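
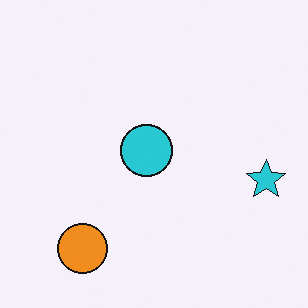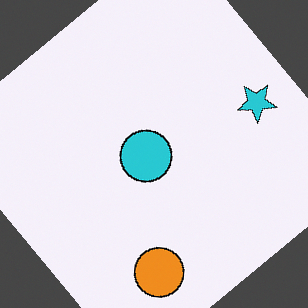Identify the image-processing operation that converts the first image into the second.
The image was rotated counter-clockwise by a large amount — several tens of degrees.

Every shape is tilted by the same angle and the image corners show triangular fill wedges — a whole-image rotation by a non-right angle.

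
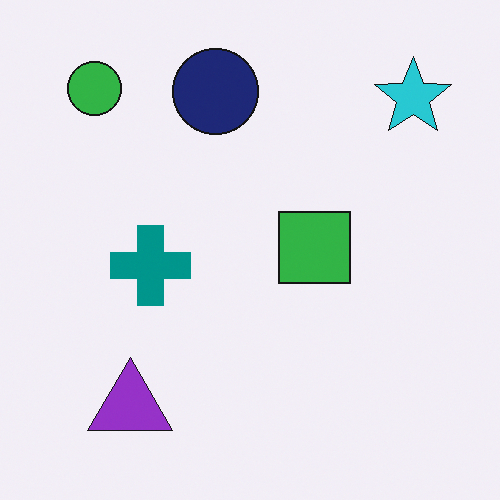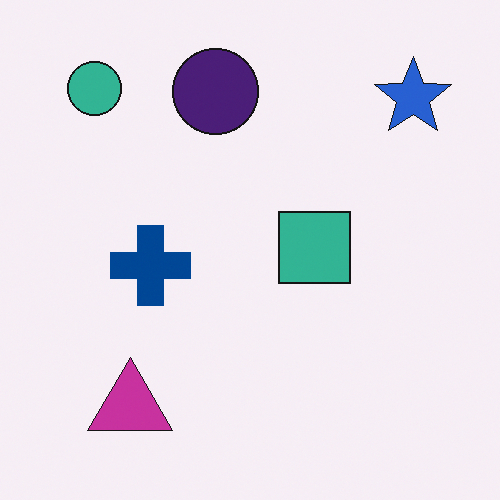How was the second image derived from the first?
The image was hue-shifted by a small amount.

Every shape's color has rotated by the same amount around the hue wheel — a uniform hue shift.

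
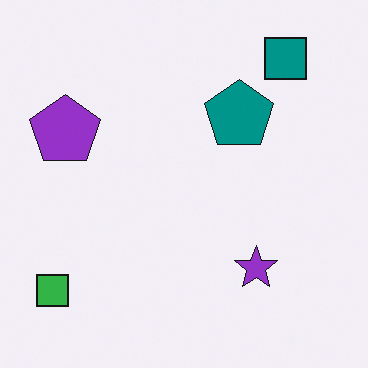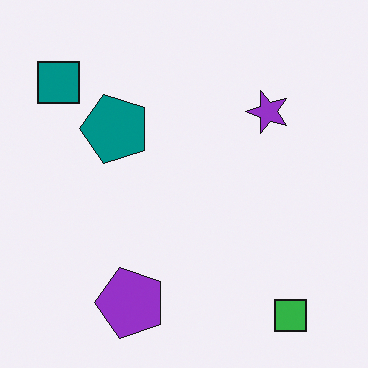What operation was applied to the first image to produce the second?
It was rotated 90° counter-clockwise.

The green square sits in the bottom-left of the first image and the bottom-right of the second — consistent with a whole-image 90° counter-clockwise rotation.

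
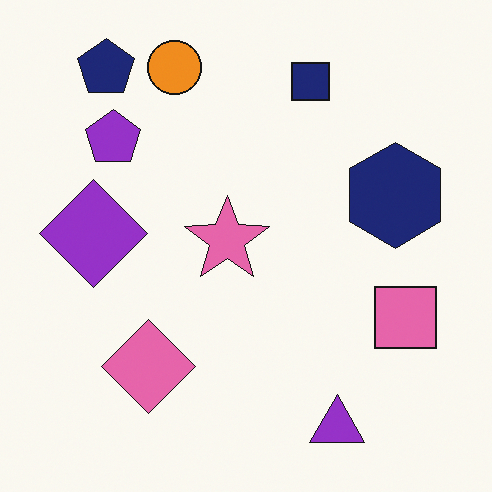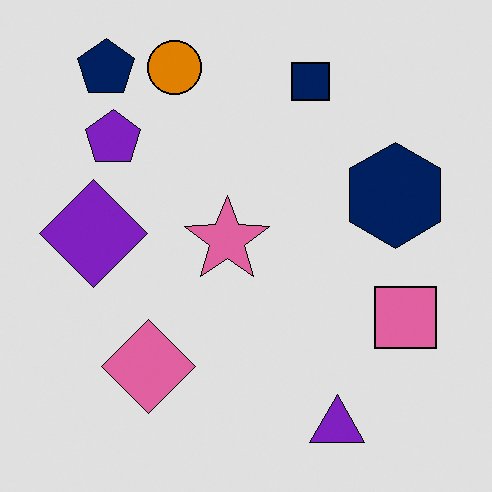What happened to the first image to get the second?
The second image is the first moderately posterized.

Each flat color has snapped to a coarser quantized level — most visibly, the near-white background has dropped to a flat grey.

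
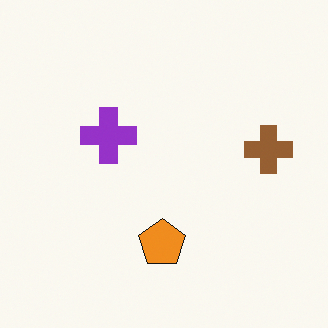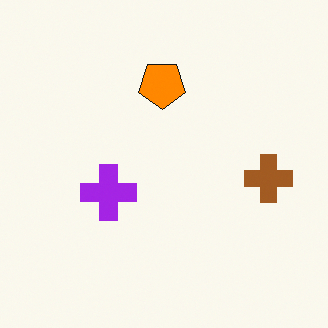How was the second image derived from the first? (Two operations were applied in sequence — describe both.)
The second image is the first slightly oversaturated, then flipped vertically (top ↔ bottom).

All colors are more vivid — a global saturation change. The orange pentagon is in the bottom of the first image and the top of the second — shapes on opposite sides of the horizontal midline have swapped in a mirror flip.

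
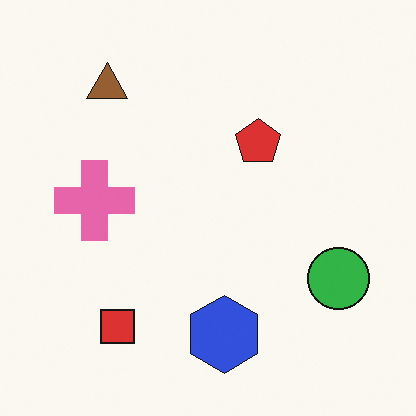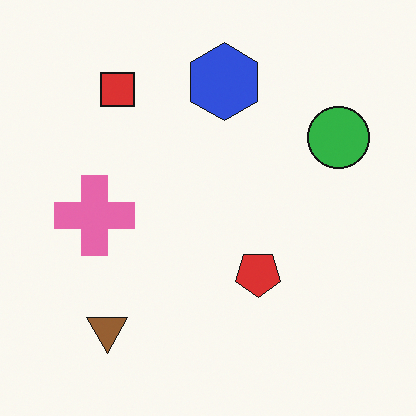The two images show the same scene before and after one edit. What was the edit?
It was flipped vertically (top ↔ bottom).

The blue hexagon is in the bottom of the first image and the top of the second — shapes on opposite sides of the horizontal midline have swapped in a mirror flip.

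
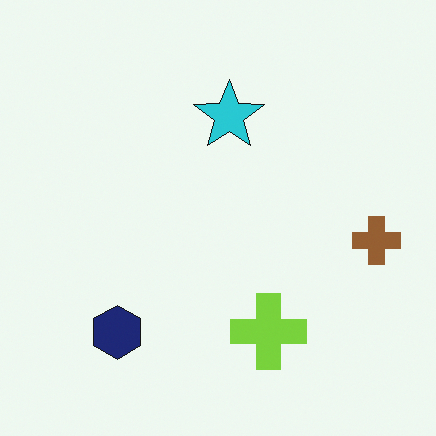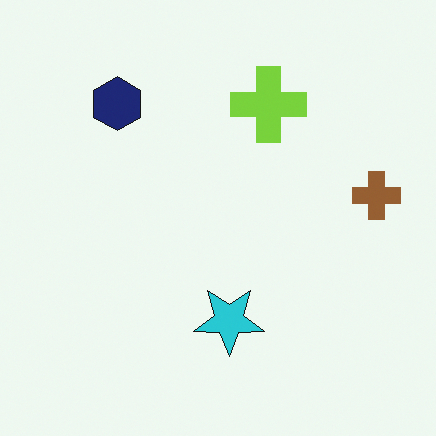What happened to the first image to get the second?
The transformation is: flipped vertically (top ↔ bottom).

The navy hexagon is in the bottom-left of the first image and the top-left of the second — shapes on opposite sides of the horizontal midline have swapped in a mirror flip.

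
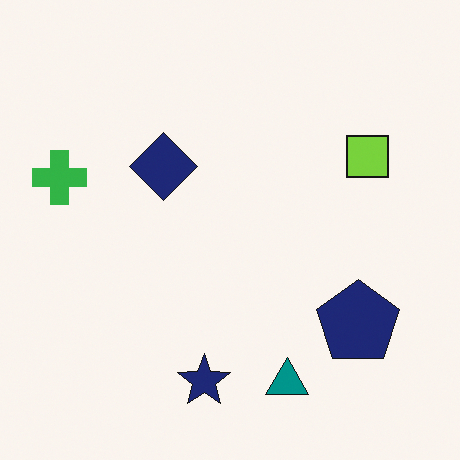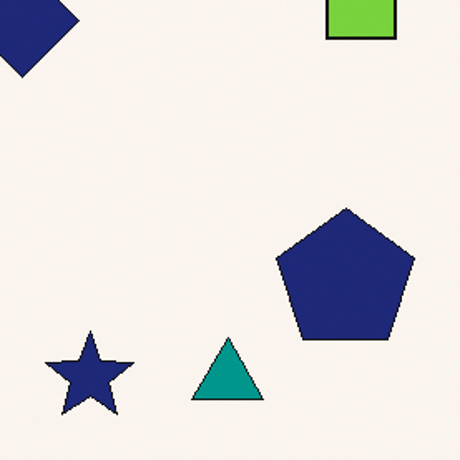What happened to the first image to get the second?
The image was cropped tightly and scaled back up.

The visible shapes are larger and the field of view is narrower; shapes near the original edges may be partly or wholly outside the frame — a crop-and-rescale.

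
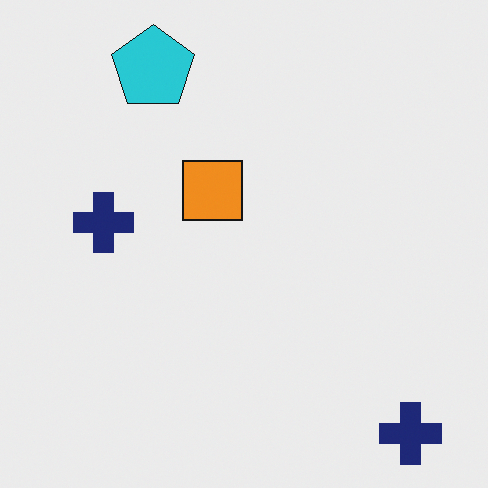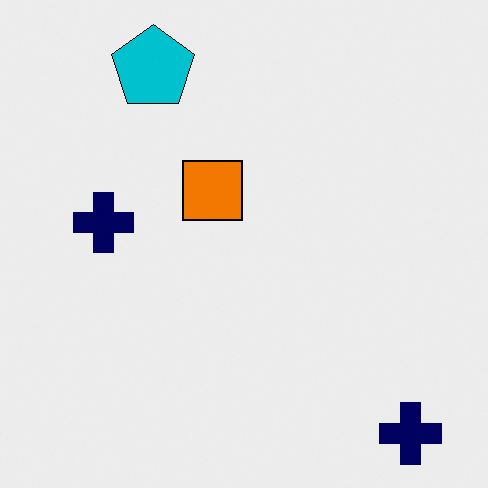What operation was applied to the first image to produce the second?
It was given slightly increased contrast.

Tones are pushed away from mid-grey across the whole image — a global contrast change.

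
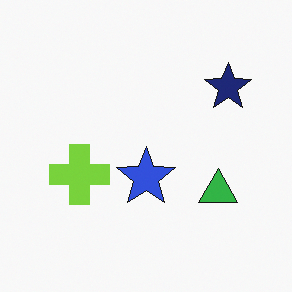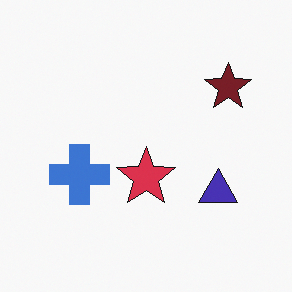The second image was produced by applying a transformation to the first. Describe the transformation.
Hue-shifted by a moderate amount.

Every shape's color has rotated by the same amount around the hue wheel — a uniform hue shift.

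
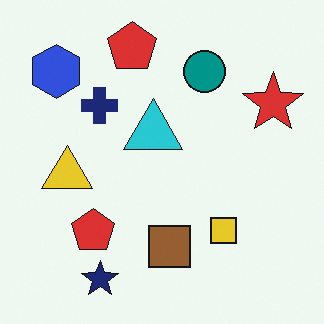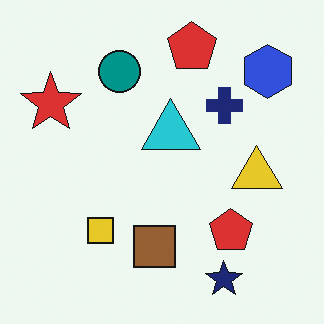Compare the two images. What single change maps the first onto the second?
This is the original image flipped horizontally (left ↔ right).

The red star is in the top-right of the first image and the top-left of the second — shapes on opposite sides of the vertical midline have swapped in a mirror flip.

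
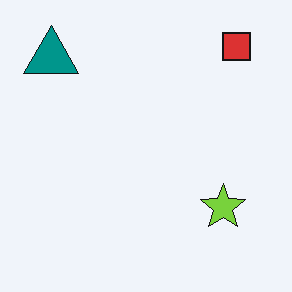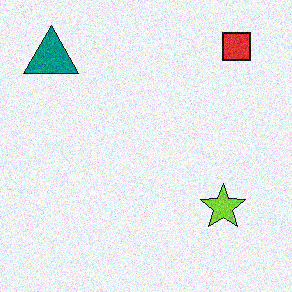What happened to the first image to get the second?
The transformation is: degraded with moderate additive noise.

Random speckle covers the whole image, including the flat background.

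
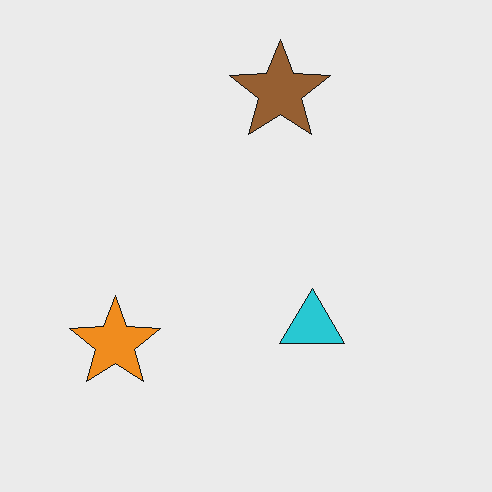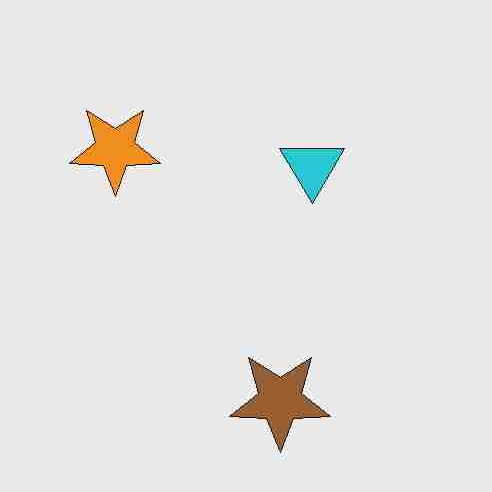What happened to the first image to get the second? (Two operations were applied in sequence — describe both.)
The transformation is: heavily JPEG-compressed with obvious blocking artifacts, then flipped vertically (top ↔ bottom).

Blocky 8×8 compression artifacts appear around shape edges and the flat background shows ringing — characteristic JPEG degradation. The brown star is in the top of the first image and the bottom of the second — shapes on opposite sides of the horizontal midline have swapped in a mirror flip.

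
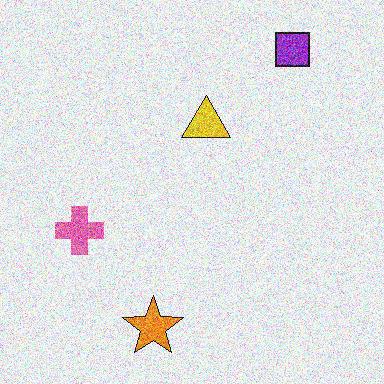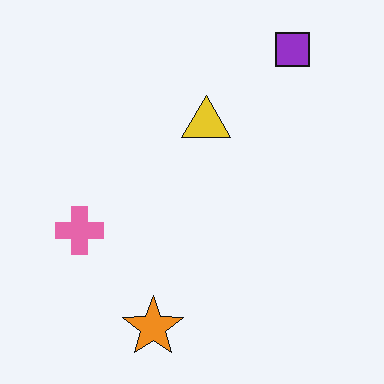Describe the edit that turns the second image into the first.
It was degraded with a thick layer of grain.

Random speckle covers the whole image, including the flat background.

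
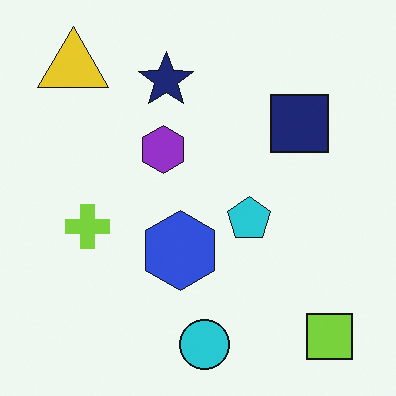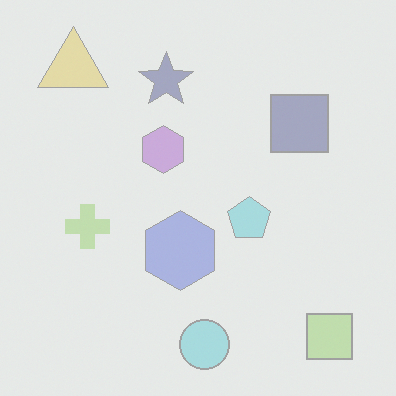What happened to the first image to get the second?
Washed out (contrast reduced).

Tones are pushed toward mid-grey across the whole image — a global contrast change.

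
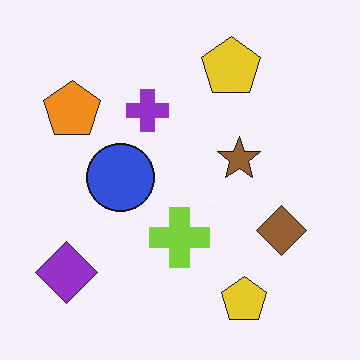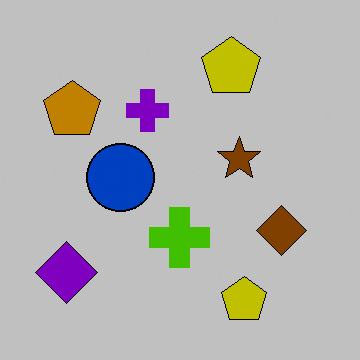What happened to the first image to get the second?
The image was heavily posterized to just a handful of flat colors.

Each flat color has snapped to a coarser quantized level — most visibly, the near-white background has dropped to a flat grey.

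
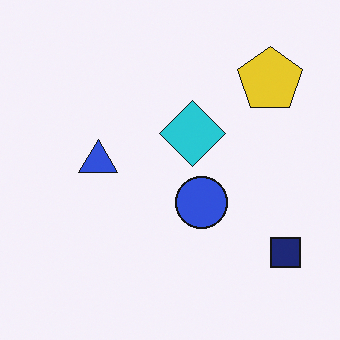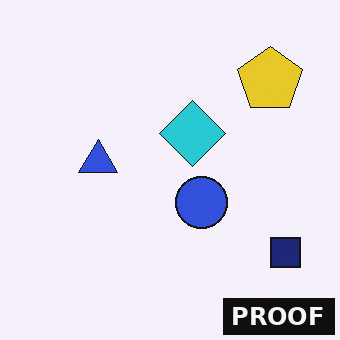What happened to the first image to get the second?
This is the original image watermarked with the text "PROOF" in the lower-right corner.

A dark label reading "PROOF" appears in the lower-right corner.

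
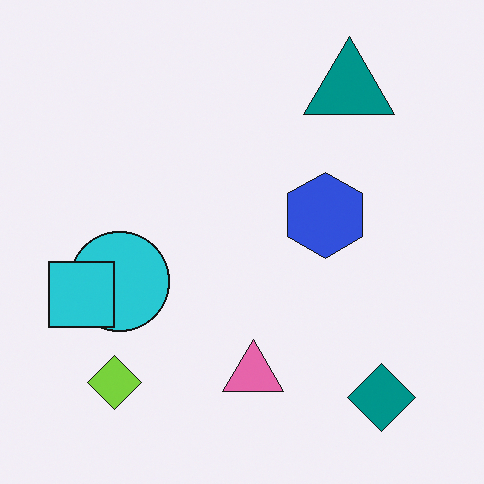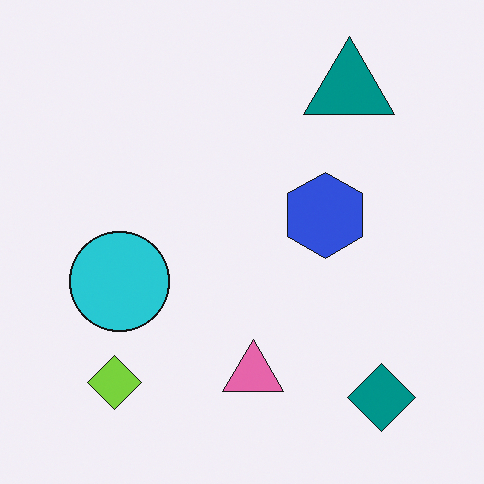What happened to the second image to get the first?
This is the original image overlaid with an additional cyan square.

A cyan square appears in the first image that is absent from the second.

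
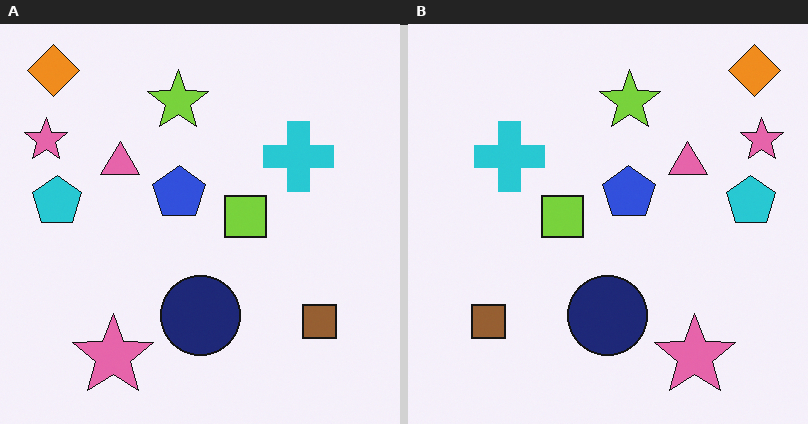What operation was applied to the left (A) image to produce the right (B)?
The transformation is: flipped horizontally (left ↔ right).

The orange diamond is in the top-left of the left (A) image and the top-right of the right (B) — shapes on opposite sides of the vertical midline have swapped in a mirror flip.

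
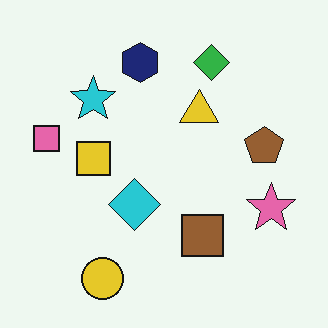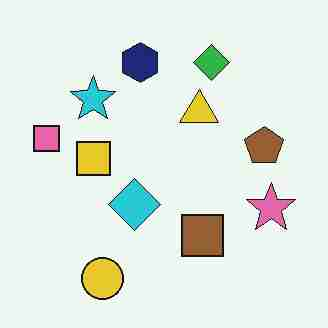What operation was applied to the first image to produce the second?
It was degraded with heavy JPEG compression.

Blocky 8×8 compression artifacts appear around shape edges and the flat background shows ringing — characteristic JPEG degradation.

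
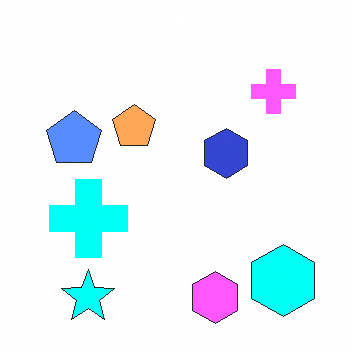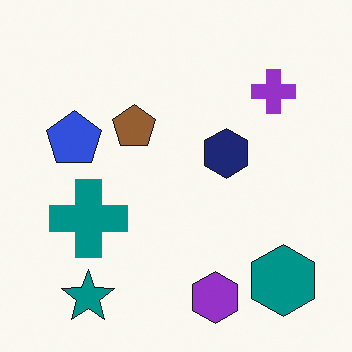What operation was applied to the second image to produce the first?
The transformation is: substantially brightened.

Every pixel — background and shapes alike — is uniformly brightened.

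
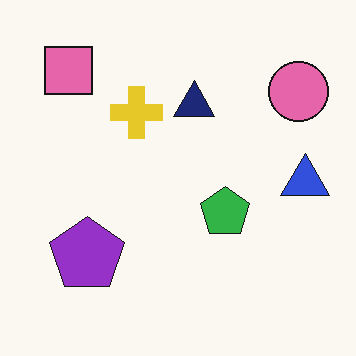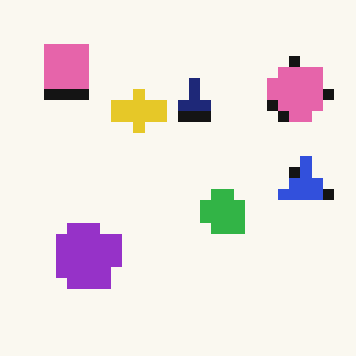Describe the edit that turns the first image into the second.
The image was coarsely pixelated.

Shapes are reduced to large square blocks; fine edges and outlines are lost — a downscale-then-upscale (mosaic) effect.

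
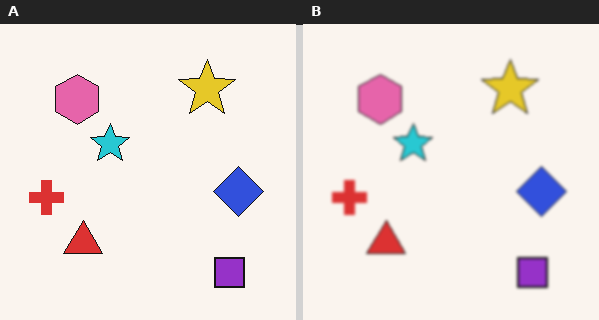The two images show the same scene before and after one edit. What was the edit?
This is the original image slightly softened.

Shape edges and outlines are uniformly softened across the whole image.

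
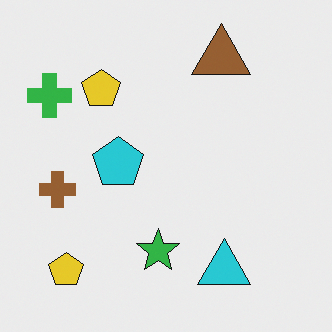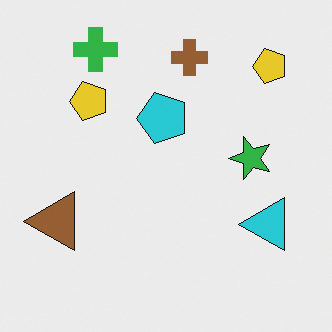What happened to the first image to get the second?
The image was transposed (reflected across the top-left ↔ bottom-right diagonal).

Shapes have swapped their row and column positions — what was in the top-right is now in the bottom-left — a diagonal reflection.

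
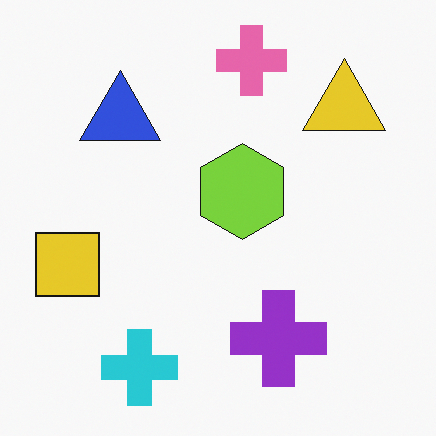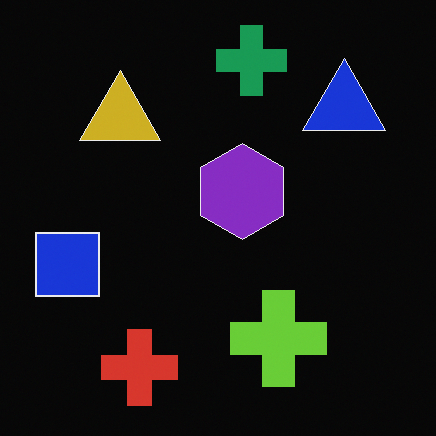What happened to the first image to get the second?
The transformation is: color-inverted (negative).

The light background has become dark and every shape's color is its complement — a photographic negative.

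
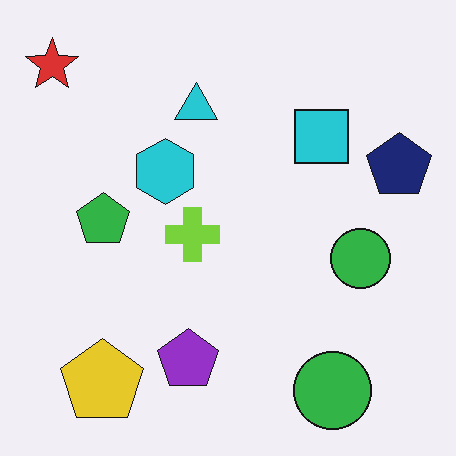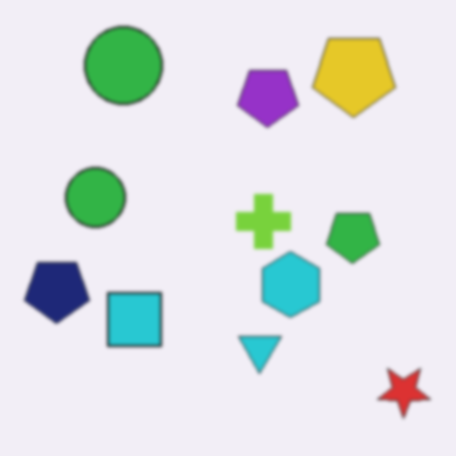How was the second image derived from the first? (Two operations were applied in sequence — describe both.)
This is the original image rotated 180°, then lightly blurred.

The red star sits in the top-left of the first image and the bottom-right of the second — consistent with a whole-image 180° rotation. Shape edges and outlines are uniformly softened across the whole image.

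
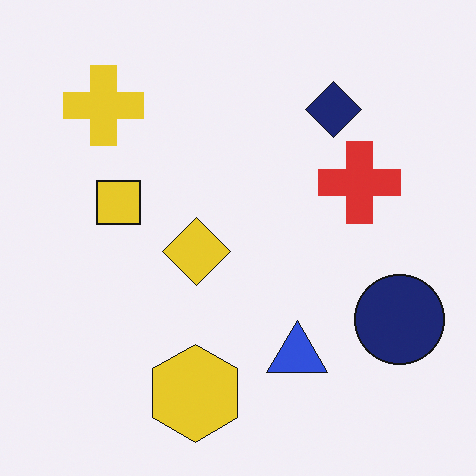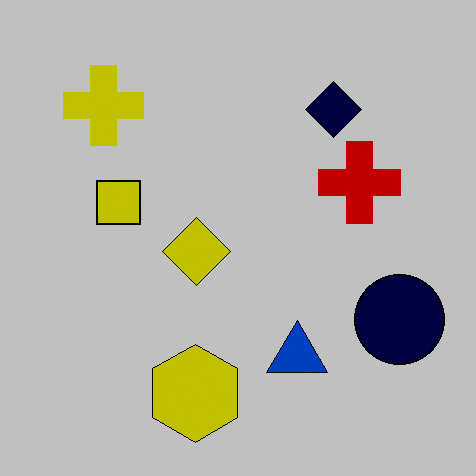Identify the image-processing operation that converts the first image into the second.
The second image is the first heavily posterized to just a handful of flat colors.

Each flat color has snapped to a coarser quantized level — most visibly, the near-white background has dropped to a flat grey.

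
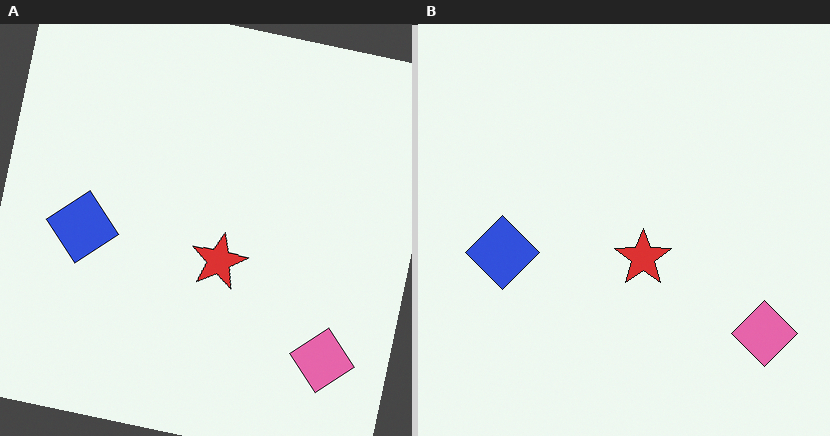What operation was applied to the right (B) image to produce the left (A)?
The left (A) image is the right (B) rotated clockwise by a slight angle.

Every shape is tilted by the same angle and the image corners show triangular fill wedges — a whole-image rotation by a non-right angle.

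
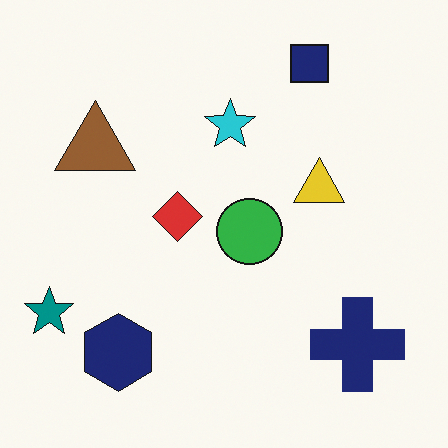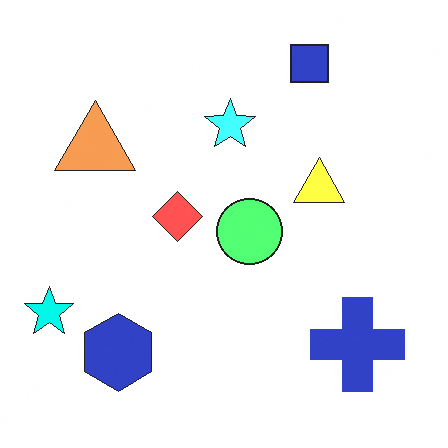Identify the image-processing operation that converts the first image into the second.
The transformation is: noticeably brightened.

Every pixel — background and shapes alike — is uniformly brightened.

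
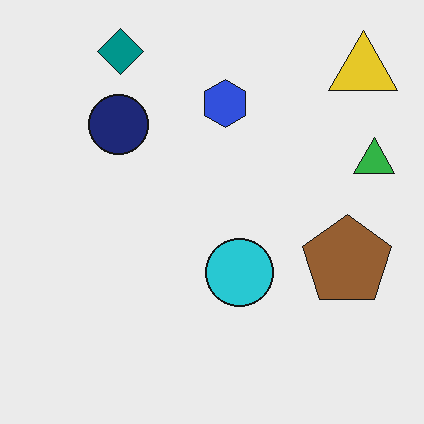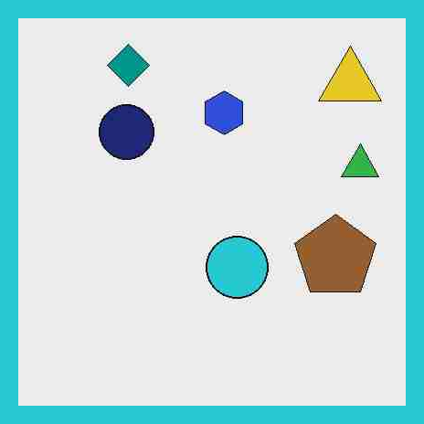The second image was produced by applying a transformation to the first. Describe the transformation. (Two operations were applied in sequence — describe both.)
The transformation is: degraded with heavy JPEG compression, then framed with a cyan border.

Blocky 8×8 compression artifacts appear around shape edges and the flat background shows ringing — characteristic JPEG degradation. A solid cyan frame runs around the edge of the second image, with the content slightly shrunk inside it.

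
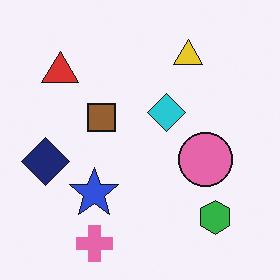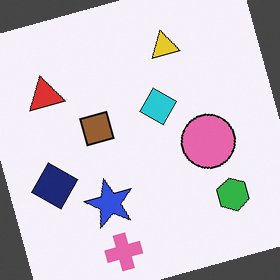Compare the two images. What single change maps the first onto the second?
This is the original image rotated counter-clockwise by a clearly visible amount.

Every shape is tilted by the same angle and the image corners show triangular fill wedges — a whole-image rotation by a non-right angle.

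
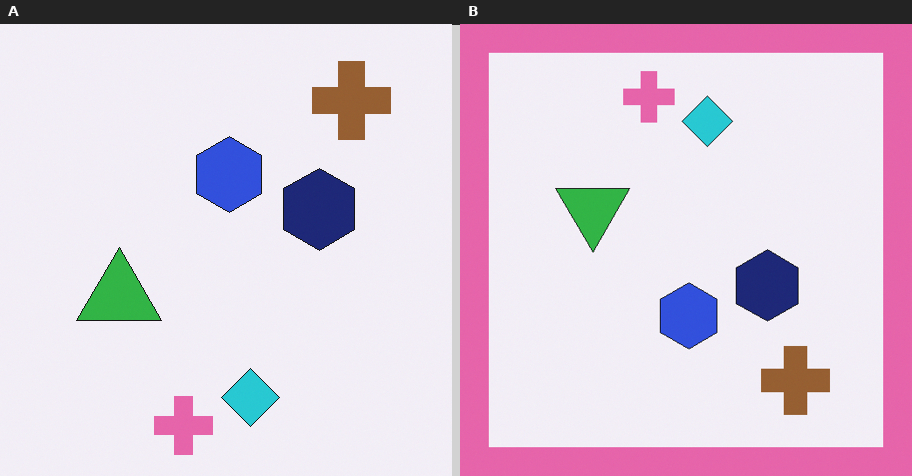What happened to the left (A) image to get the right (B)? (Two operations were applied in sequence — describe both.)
The right (B) image is the left (A) flipped vertically (top ↔ bottom), then framed with a pink border.

The pink cross is in the bottom of the left (A) image and the top of the right (B) — shapes on opposite sides of the horizontal midline have swapped in a mirror flip. A solid pink frame runs around the edge of the right (B) image, with the content slightly shrunk inside it.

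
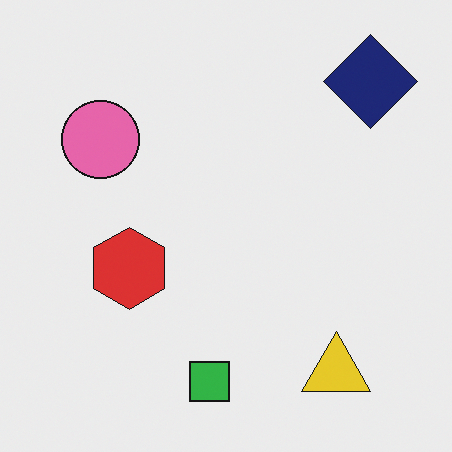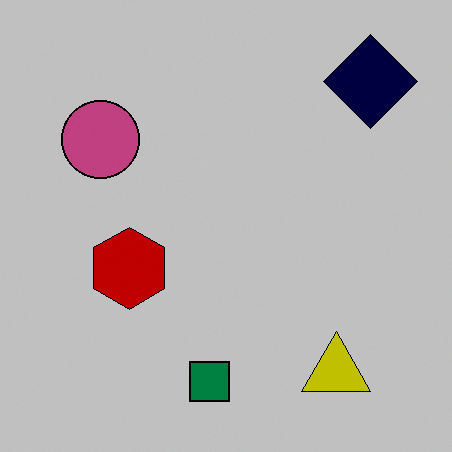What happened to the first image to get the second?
Aggressively posterized.

Each flat color has snapped to a coarser quantized level — most visibly, the near-white background has dropped to a flat grey.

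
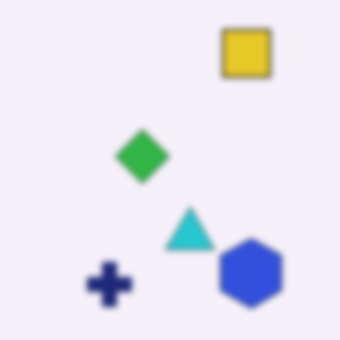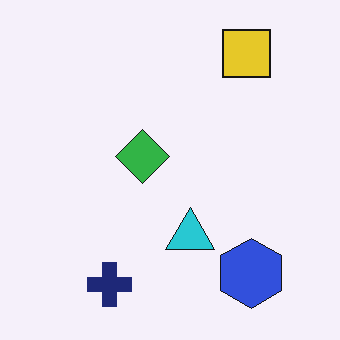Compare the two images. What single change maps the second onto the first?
It was moderately blurred.

Shape edges and outlines are uniformly softened across the whole image.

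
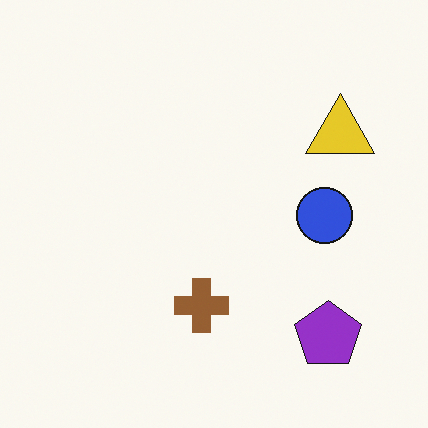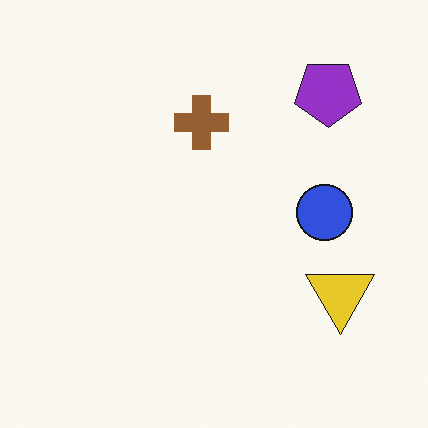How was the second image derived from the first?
The image was flipped vertically (top ↔ bottom).

The purple pentagon is in the bottom-right of the first image and the top-right of the second — shapes on opposite sides of the horizontal midline have swapped in a mirror flip.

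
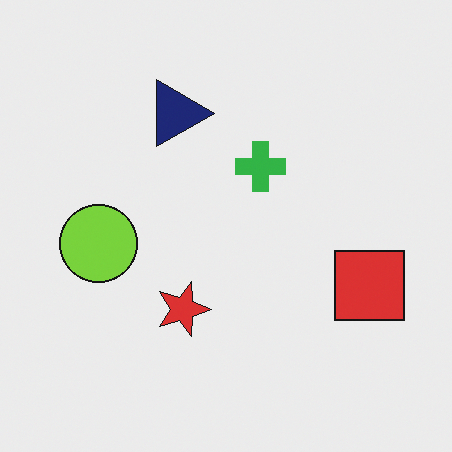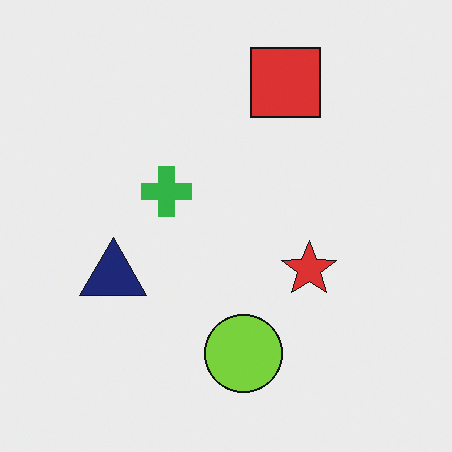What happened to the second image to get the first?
It was rotated 90° clockwise.

The red square sits in the top of the second image and the right of the first — consistent with a whole-image 90° clockwise rotation.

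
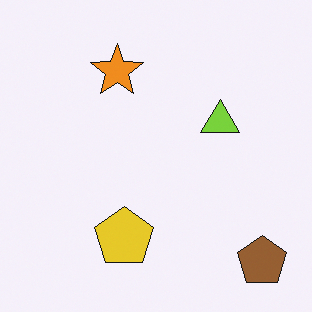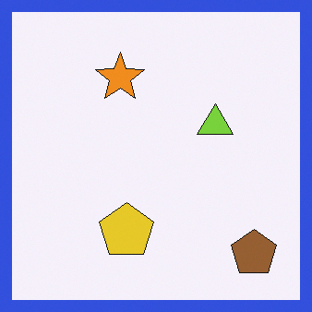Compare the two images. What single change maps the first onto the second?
The image was framed with a blue border.

A solid blue frame runs around the edge of the second image, with the content slightly shrunk inside it.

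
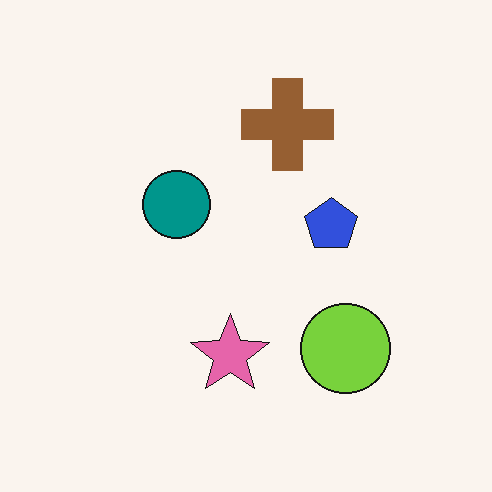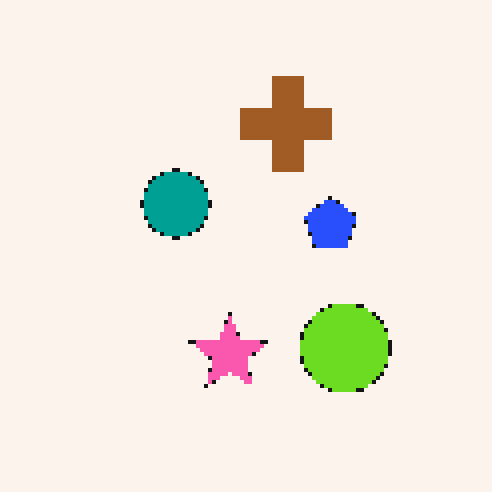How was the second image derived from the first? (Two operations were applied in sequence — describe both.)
The second image is the first mildly pixelated, then slightly oversaturated.

Shapes are reduced to large square blocks; fine edges and outlines are lost — a downscale-then-upscale (mosaic) effect. All colors are more vivid — a global saturation change.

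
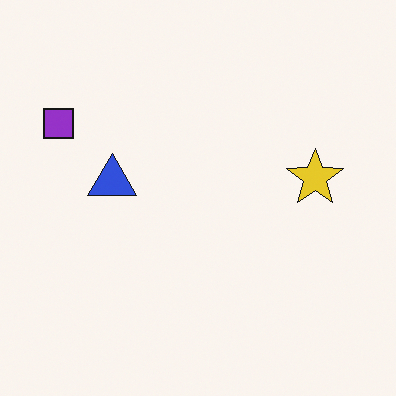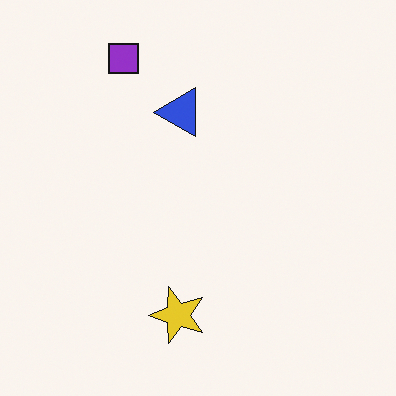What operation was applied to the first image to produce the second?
It was transposed (reflected across the top-left ↔ bottom-right diagonal).

Shapes have swapped their row and column positions — what was in the top-right is now in the bottom-left — a diagonal reflection.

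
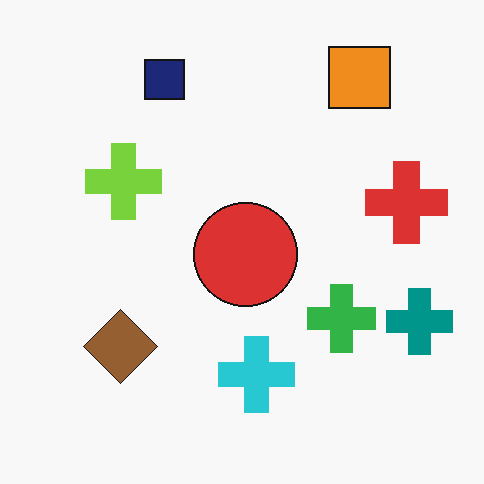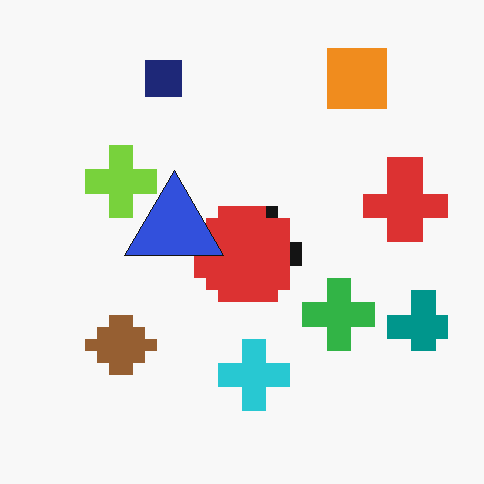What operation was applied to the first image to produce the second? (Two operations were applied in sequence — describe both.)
The transformation is: coarsely pixelated, then overlaid with an additional blue triangle.

Shapes are reduced to large square blocks; fine edges and outlines are lost — a downscale-then-upscale (mosaic) effect. A blue triangle appears in the second image that is absent from the first.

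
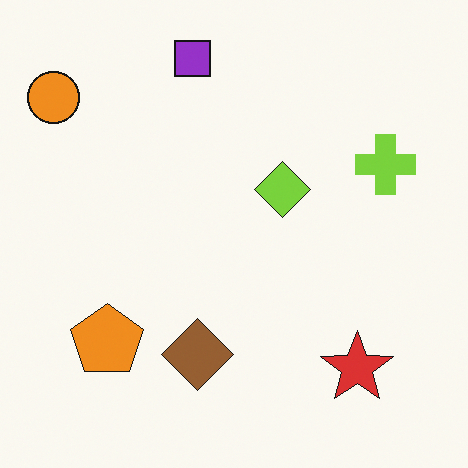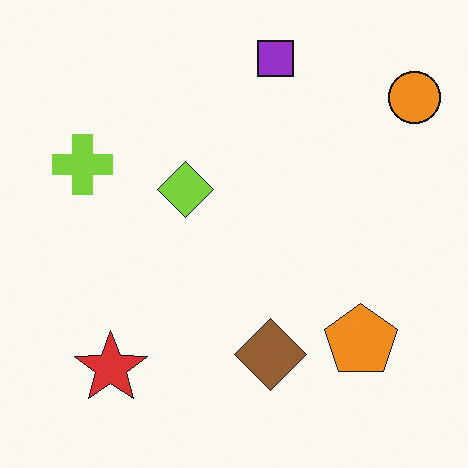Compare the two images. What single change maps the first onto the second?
The image was flipped horizontally (left ↔ right).

The orange circle is in the top-left of the first image and the top-right of the second — shapes on opposite sides of the vertical midline have swapped in a mirror flip.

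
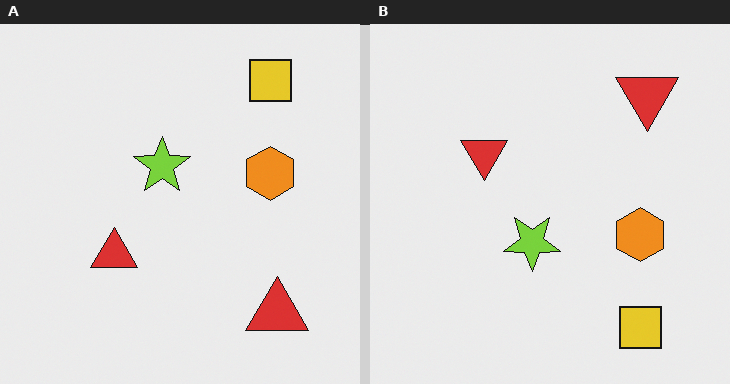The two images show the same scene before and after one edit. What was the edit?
It was flipped vertically (top ↔ bottom).

The yellow square is in the top-right of the left (A) image and the bottom-right of the right (B) — shapes on opposite sides of the horizontal midline have swapped in a mirror flip.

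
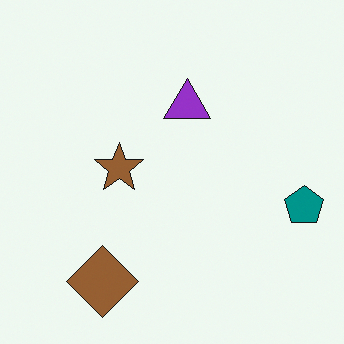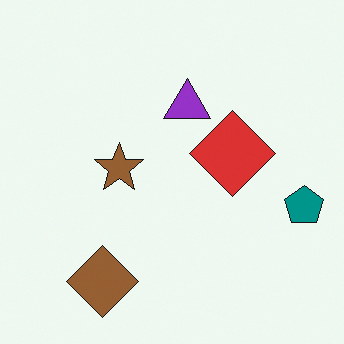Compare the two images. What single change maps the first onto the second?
This is the original image overlaid with an additional red diamond.

A red diamond appears in the second image that is absent from the first.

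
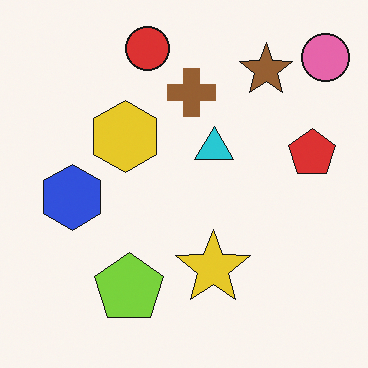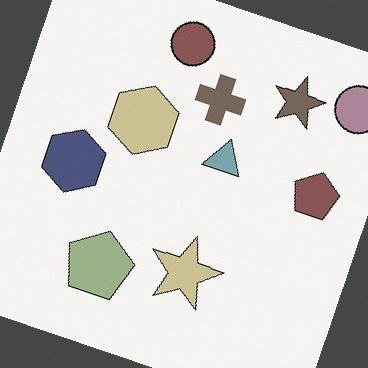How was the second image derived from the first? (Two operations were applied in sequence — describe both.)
The transformation is: rotated clockwise by a moderate amount, then heavily desaturated.

Every shape is tilted by the same angle and the image corners show triangular fill wedges — a whole-image rotation by a non-right angle. All colors are more muted and greyish — a global saturation change.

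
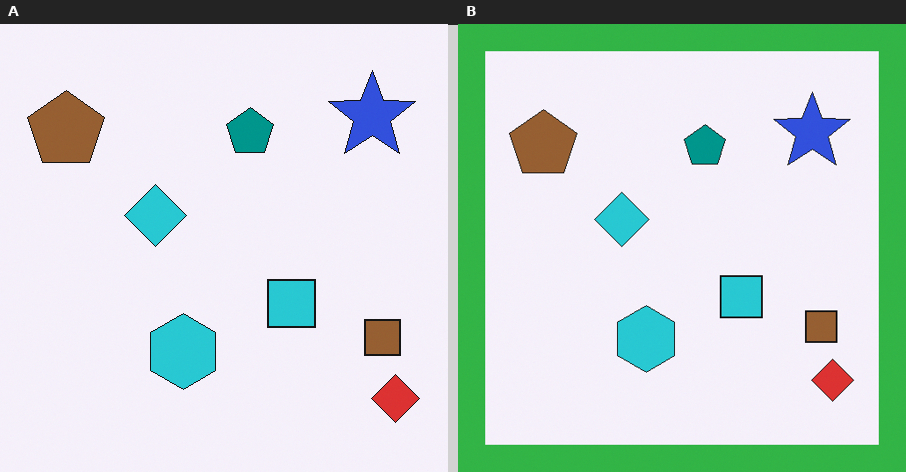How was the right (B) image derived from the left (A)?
The image was framed with a green border.

A solid green frame runs around the edge of the right (B) image, with the content slightly shrunk inside it.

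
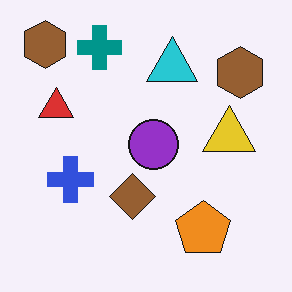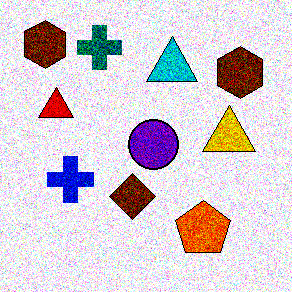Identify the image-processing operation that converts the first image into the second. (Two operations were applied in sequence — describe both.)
The image was degraded with heavy additive noise, then boosted in contrast.

Random speckle covers the whole image, including the flat background. Tones are pushed away from mid-grey across the whole image — a global contrast change.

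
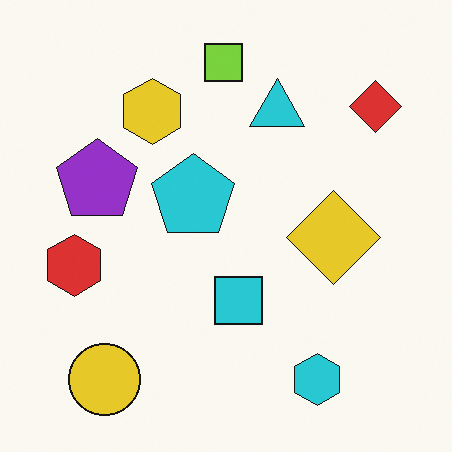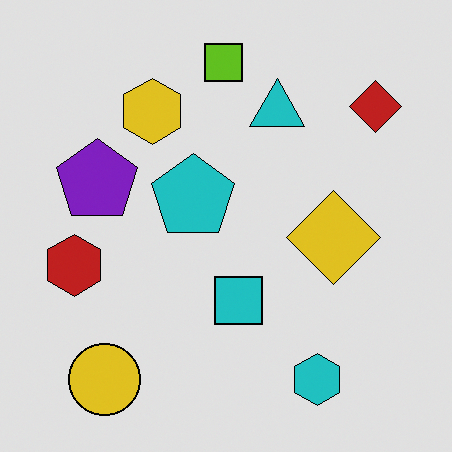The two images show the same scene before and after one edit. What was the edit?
The second image is the first posterized to a reduced palette.

Each flat color has snapped to a coarser quantized level — most visibly, the near-white background has dropped to a flat grey.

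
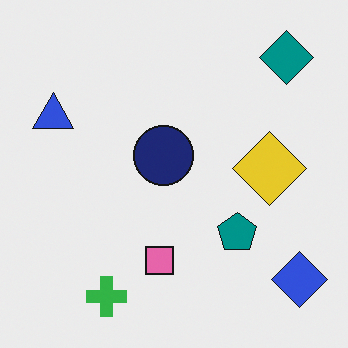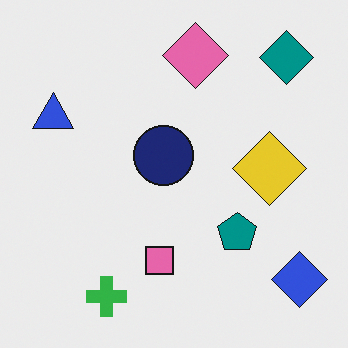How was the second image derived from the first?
This is the original image overlaid with an additional pink diamond.

A pink diamond appears in the second image that is absent from the first.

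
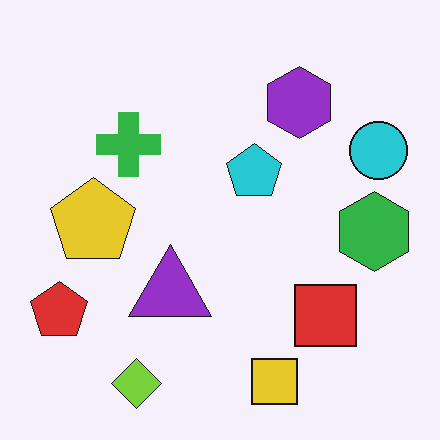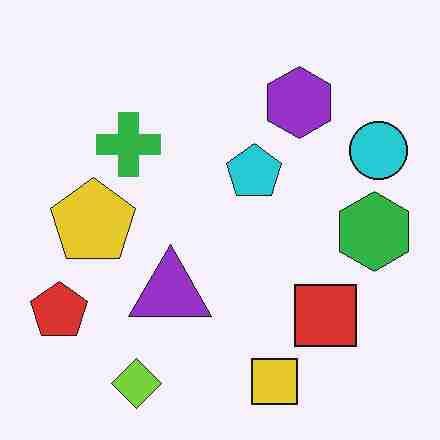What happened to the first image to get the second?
Heavily JPEG-compressed with obvious blocking artifacts.

Blocky 8×8 compression artifacts appear around shape edges and the flat background shows ringing — characteristic JPEG degradation.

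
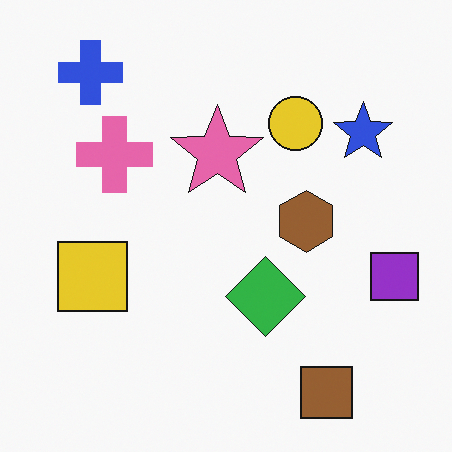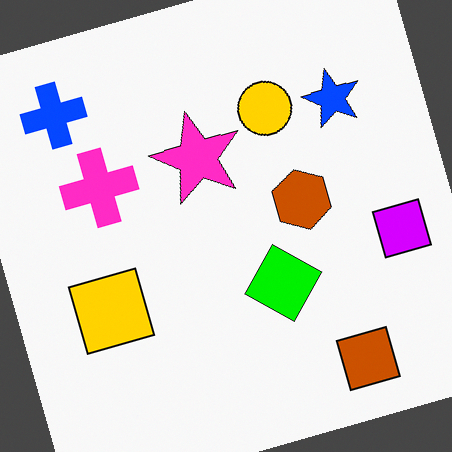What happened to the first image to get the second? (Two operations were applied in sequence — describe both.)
The second image is the first rotated counter-clockwise by a moderate amount, then heavily oversaturated.

Every shape is tilted by the same angle and the image corners show triangular fill wedges — a whole-image rotation by a non-right angle. All colors are more vivid — a global saturation change.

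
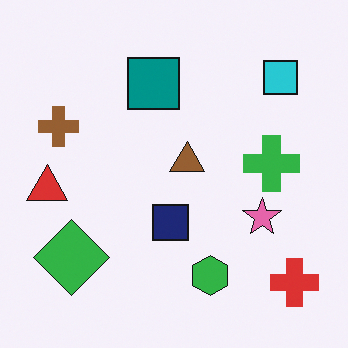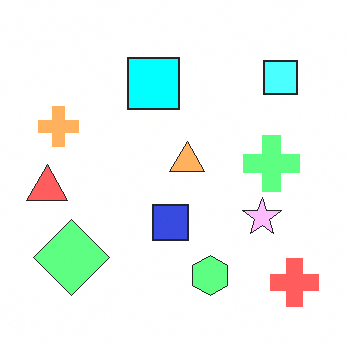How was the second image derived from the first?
The transformation is: brightened a lot.

Every pixel — background and shapes alike — is uniformly brightened.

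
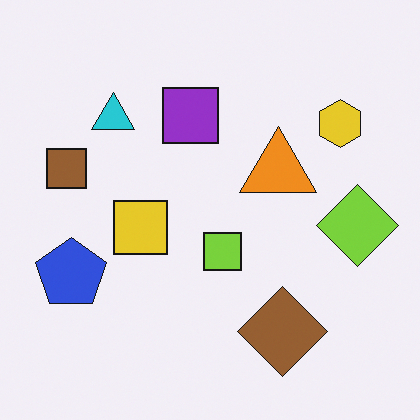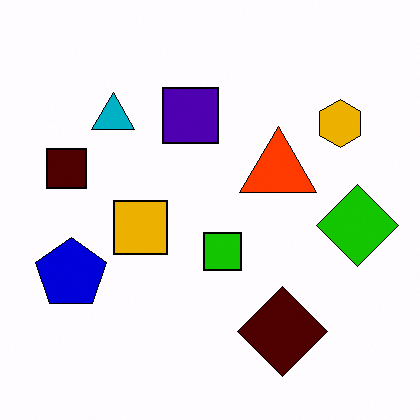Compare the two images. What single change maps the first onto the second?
It was boosted in contrast.

Tones are pushed away from mid-grey across the whole image — a global contrast change.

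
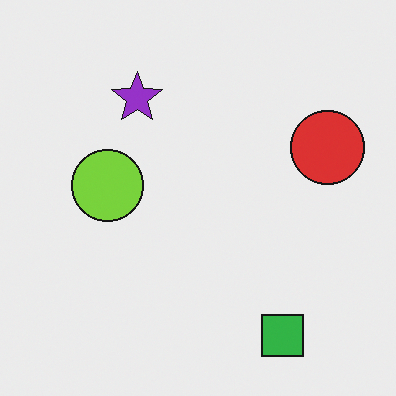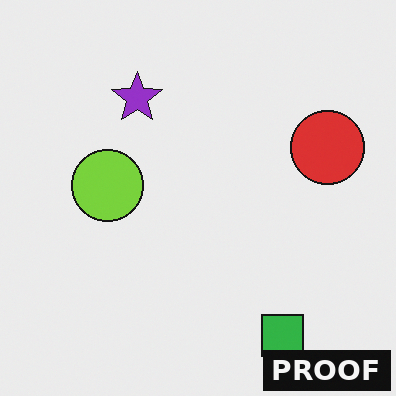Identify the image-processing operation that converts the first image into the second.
This is the original image watermarked with the text "PROOF" in the lower-right corner.

A dark label reading "PROOF" appears in the lower-right corner.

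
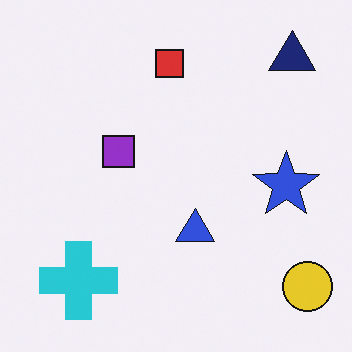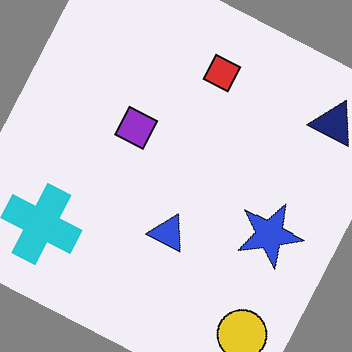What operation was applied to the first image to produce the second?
The second image is the first rotated clockwise by a clearly visible amount.

Every shape is tilted by the same angle and the image corners show triangular fill wedges — a whole-image rotation by a non-right angle.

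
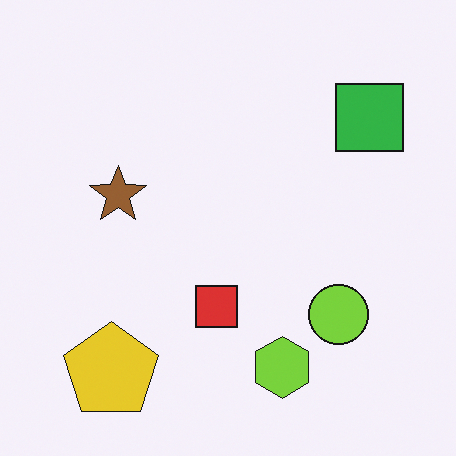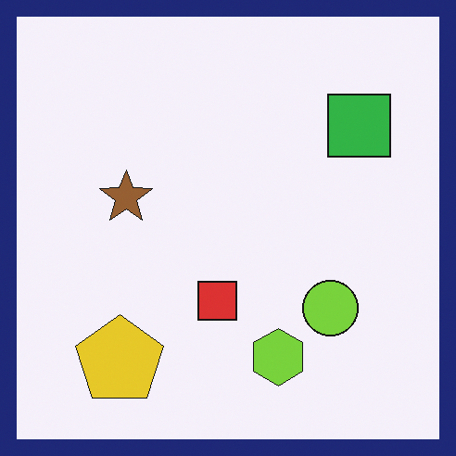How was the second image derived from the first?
The transformation is: framed with a navy border.

A solid navy frame runs around the edge of the second image, with the content slightly shrunk inside it.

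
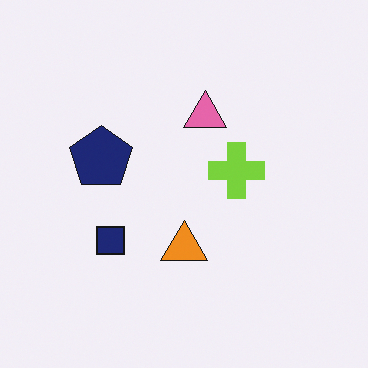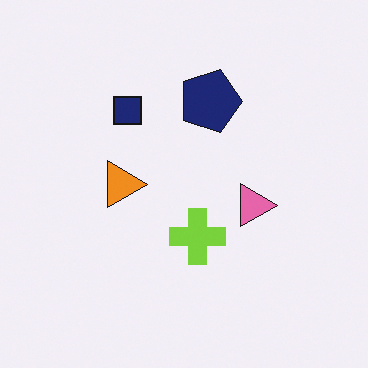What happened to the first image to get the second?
The second image is the first rotated 90° clockwise.

The navy square sits in the left of the first image and the top of the second — consistent with a whole-image 90° clockwise rotation.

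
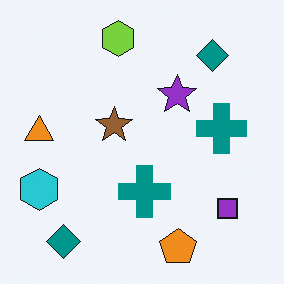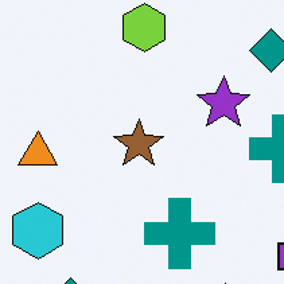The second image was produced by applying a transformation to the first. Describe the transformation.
The transformation is: cropped to a modestly smaller region and rescaled.

The visible shapes are larger and the field of view is narrower; shapes near the original edges may be partly or wholly outside the frame — a crop-and-rescale.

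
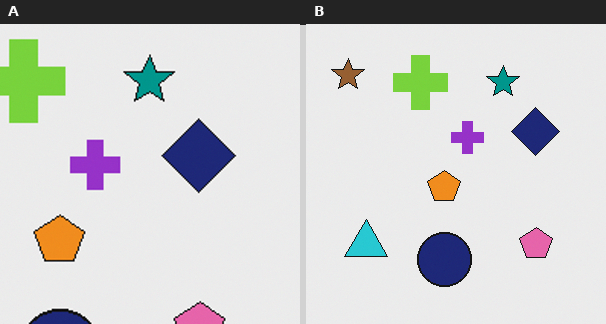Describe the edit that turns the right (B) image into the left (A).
Cropped slightly and scaled back up.

The visible shapes are larger and the field of view is narrower; shapes near the original edges may be partly or wholly outside the frame — a crop-and-rescale.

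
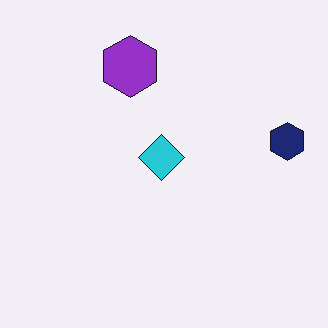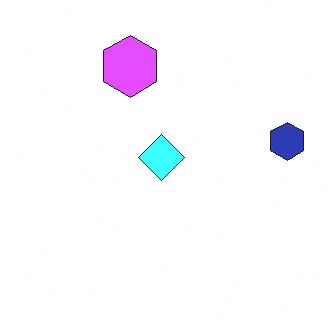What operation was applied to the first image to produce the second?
The second image is the first brightened a lot.

Every pixel — background and shapes alike — is uniformly brightened.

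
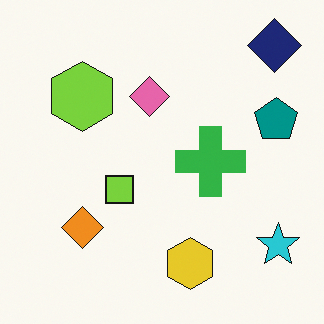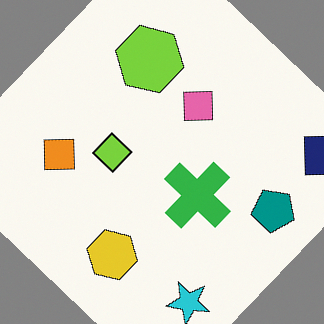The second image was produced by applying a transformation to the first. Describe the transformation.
This is the original image rotated clockwise by a large amount — several tens of degrees.

Every shape is tilted by the same angle and the image corners show triangular fill wedges — a whole-image rotation by a non-right angle.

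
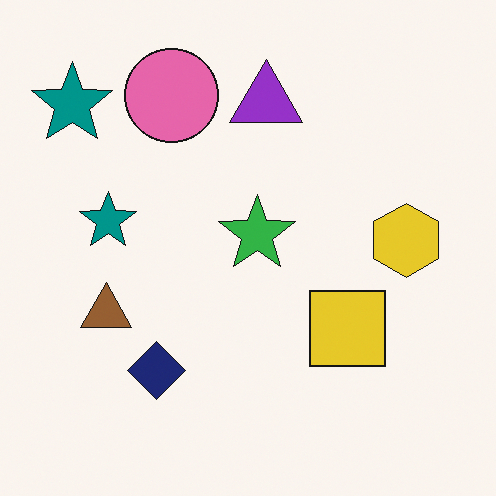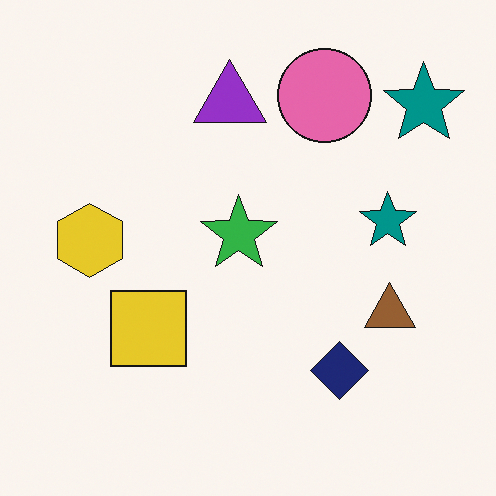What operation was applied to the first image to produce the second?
It was flipped horizontally (left ↔ right).

The yellow hexagon is in the right of the first image and the left of the second — shapes on opposite sides of the vertical midline have swapped in a mirror flip.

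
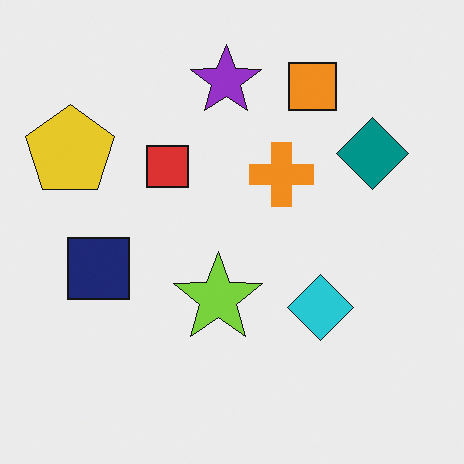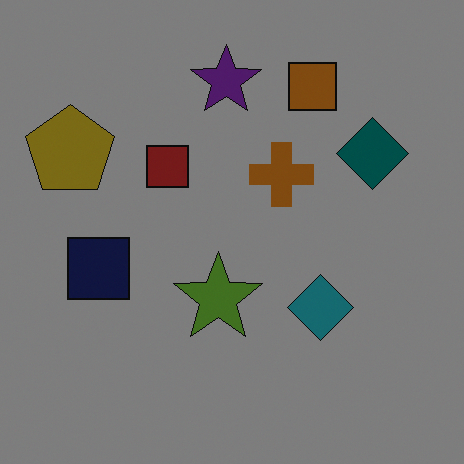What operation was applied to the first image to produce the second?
This is the original image darkened a lot.

Every pixel — background and shapes alike — is uniformly darkened.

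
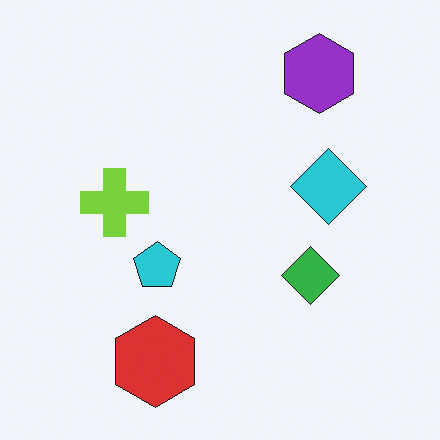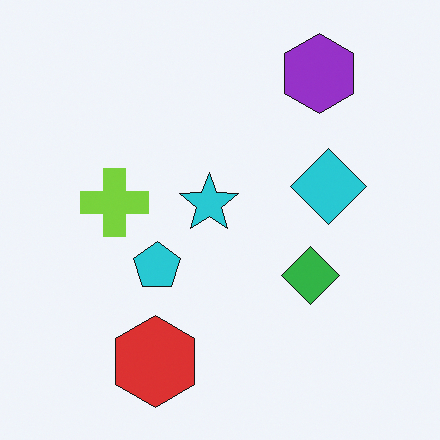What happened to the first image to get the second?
It was overlaid with an additional cyan star.

A cyan star appears in the second image that is absent from the first.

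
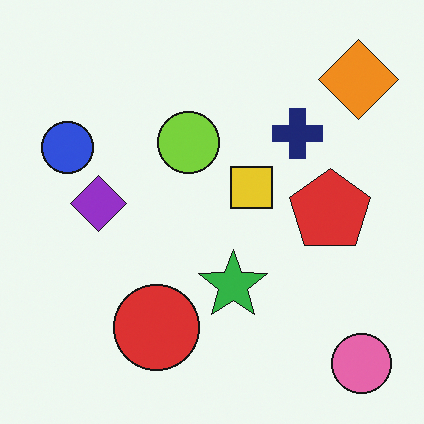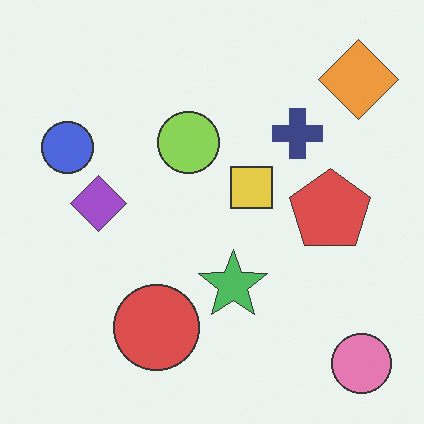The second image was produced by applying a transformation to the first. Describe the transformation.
The second image is the first given slightly reduced contrast.

Tones are pushed toward mid-grey across the whole image — a global contrast change.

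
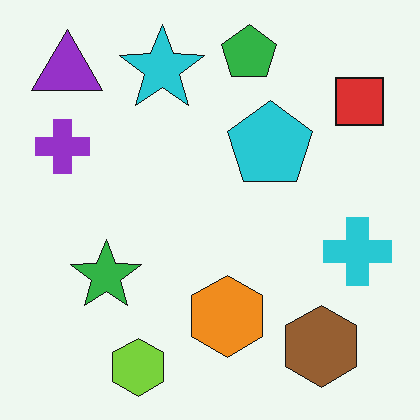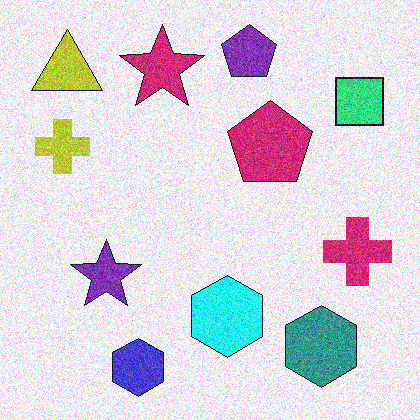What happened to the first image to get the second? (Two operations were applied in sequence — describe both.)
The transformation is: hue-shifted through roughly a third of the color wheel, then degraded with moderate additive noise.

Every shape's color has rotated by the same amount around the hue wheel — a uniform hue shift. Random speckle covers the whole image, including the flat background.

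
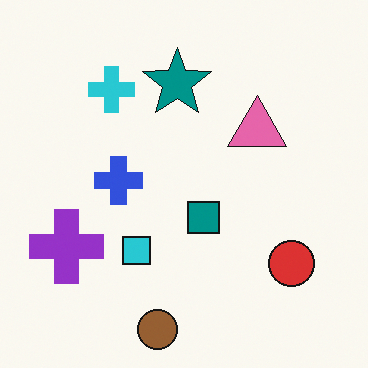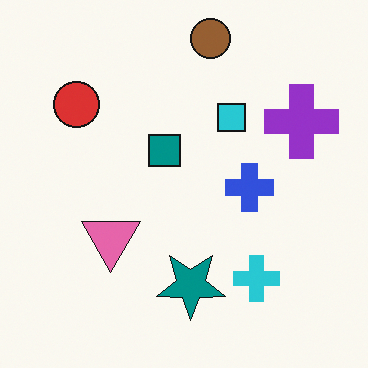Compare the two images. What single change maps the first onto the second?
The image was rotated 180°.

The brown circle sits in the bottom of the first image and the top of the second — consistent with a whole-image 180° rotation.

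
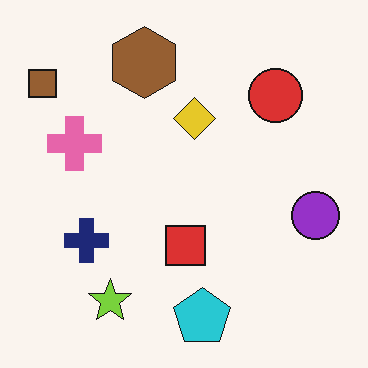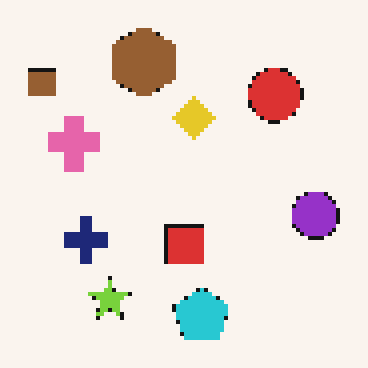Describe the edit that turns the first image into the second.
Lightly pixelated (a mild mosaic effect).

Shapes are reduced to large square blocks; fine edges and outlines are lost — a downscale-then-upscale (mosaic) effect.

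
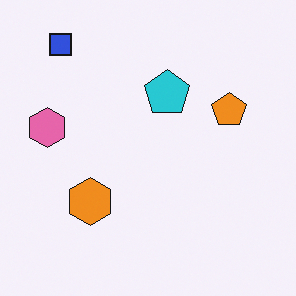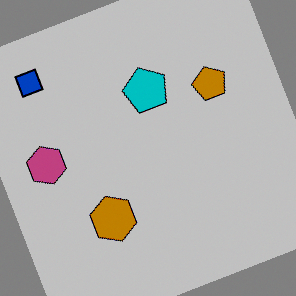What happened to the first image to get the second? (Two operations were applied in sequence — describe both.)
The transformation is: rotated counter-clockwise by a clearly visible amount, then heavily posterized to just a handful of flat colors.

Every shape is tilted by the same angle and the image corners show triangular fill wedges — a whole-image rotation by a non-right angle. Each flat color has snapped to a coarser quantized level — most visibly, the near-white background has dropped to a flat grey.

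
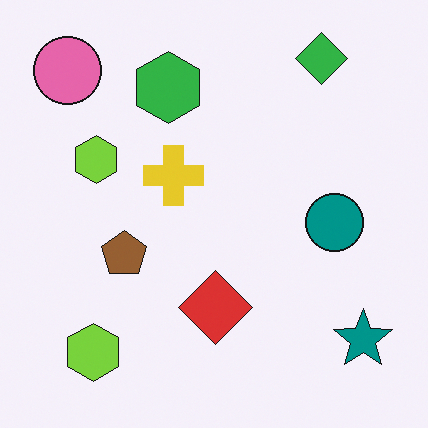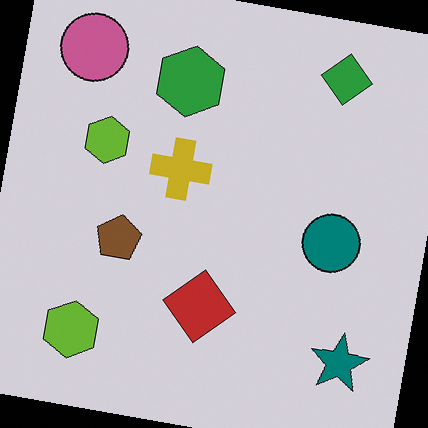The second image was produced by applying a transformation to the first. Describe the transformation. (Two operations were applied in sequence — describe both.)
The image was slightly darkened, then rotated clockwise by a few degrees.

Every pixel — background and shapes alike — is uniformly darkened. Every shape is tilted by the same angle and the image corners show triangular fill wedges — a whole-image rotation by a non-right angle.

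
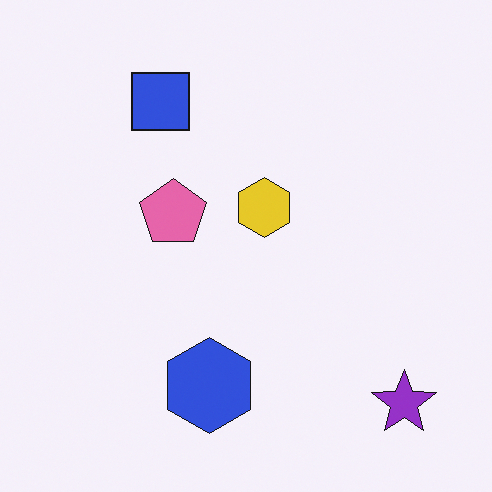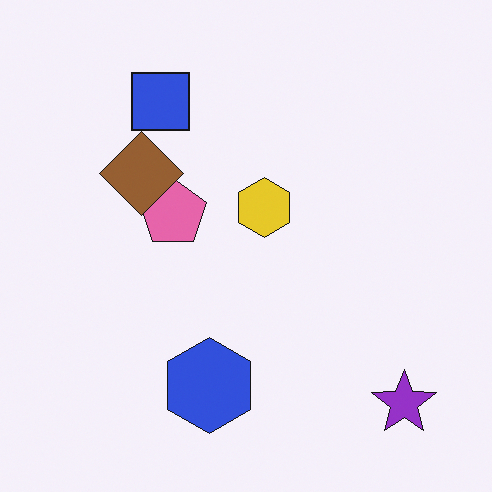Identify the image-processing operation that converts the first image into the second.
This is the original image overlaid with an additional brown diamond.

A brown diamond appears in the second image that is absent from the first.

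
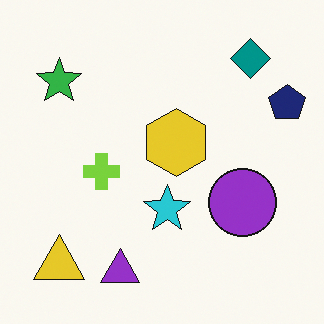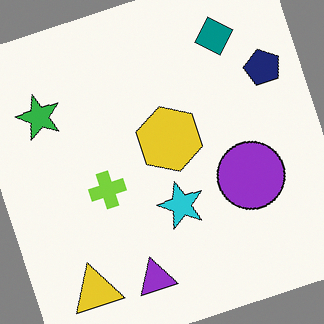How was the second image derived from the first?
The transformation is: rotated counter-clockwise by a moderate amount.

Every shape is tilted by the same angle and the image corners show triangular fill wedges — a whole-image rotation by a non-right angle.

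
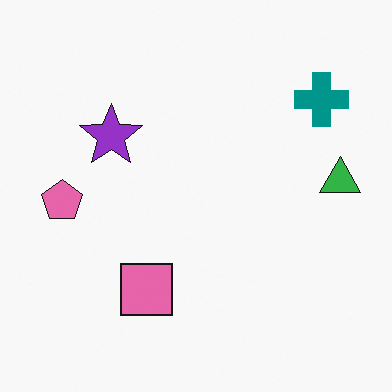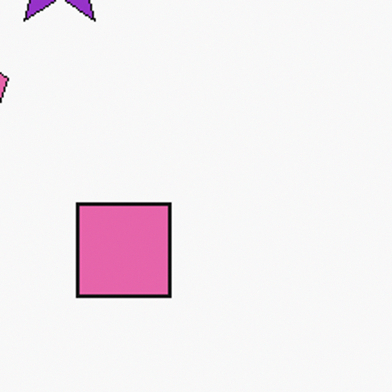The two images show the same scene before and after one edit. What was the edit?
It was cropped tightly and scaled back up.

The visible shapes are larger and the field of view is narrower; shapes near the original edges may be partly or wholly outside the frame — a crop-and-rescale.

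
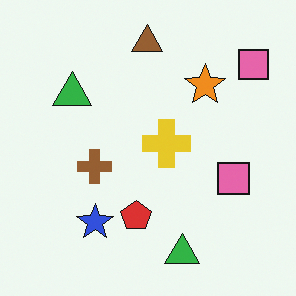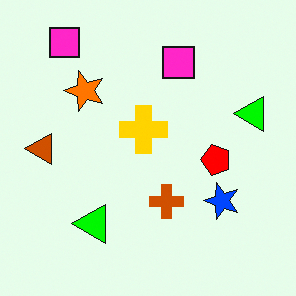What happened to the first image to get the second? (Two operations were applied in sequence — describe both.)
The transformation is: made much more vivid (saturation change), then rotated 90° counter-clockwise.

All colors are more vivid — a global saturation change. The brown triangle sits in the top of the first image and the left of the second — consistent with a whole-image 90° counter-clockwise rotation.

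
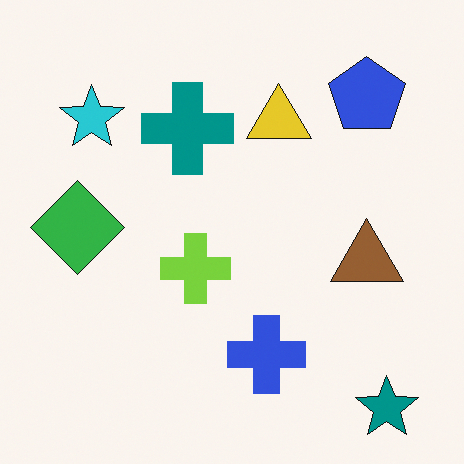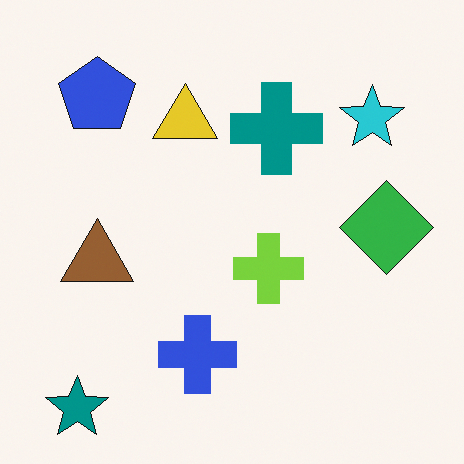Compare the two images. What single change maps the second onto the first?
Flipped horizontally (left ↔ right).

The teal star is in the bottom-left of the second image and the bottom-right of the first — shapes on opposite sides of the vertical midline have swapped in a mirror flip.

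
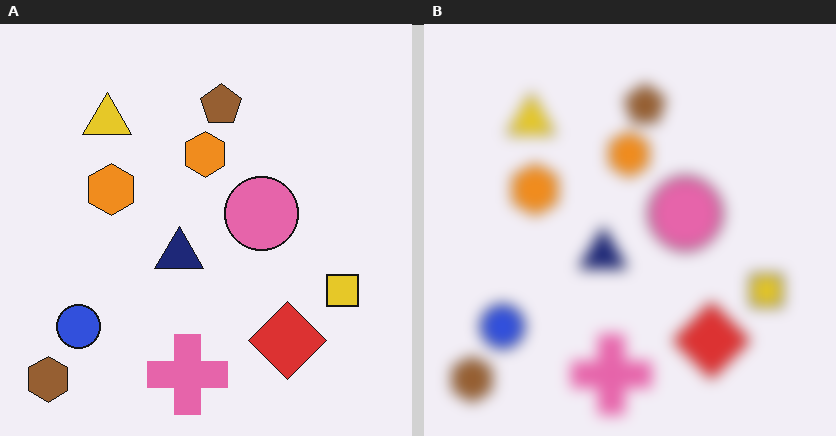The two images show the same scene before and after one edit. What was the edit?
The right (B) image is the left (A) heavily blurred.

Shape edges and outlines are uniformly softened across the whole image.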